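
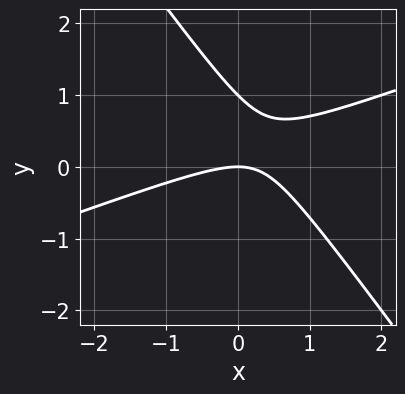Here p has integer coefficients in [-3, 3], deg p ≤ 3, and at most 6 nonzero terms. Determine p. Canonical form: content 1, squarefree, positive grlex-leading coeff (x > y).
x^2 - 2*x*y - 2*y^2 + 2*y

1. The degree is 2 — no degree-1 curve has this shape.
2. Checking where it meets the axes: it crosses the x-axis at the gridline x = 0; the y-axis gridline crossings are at y ∈ {0, 1}.
3. Assembling these constraints gives the stated polynomial.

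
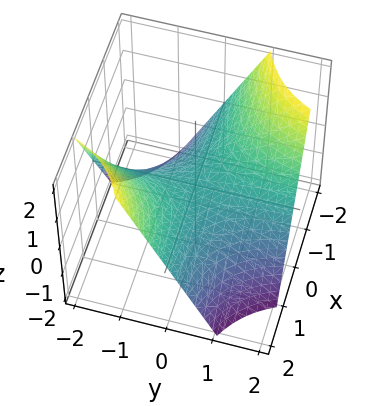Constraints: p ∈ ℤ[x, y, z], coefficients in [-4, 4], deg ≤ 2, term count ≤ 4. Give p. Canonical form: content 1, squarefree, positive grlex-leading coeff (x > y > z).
deg p = 2. A hyperbolic paraboloid; a quadric.
Checking where it meets the axes: the visible y-axis segment lies entirely on the surface; it crosses the z-axis at the gridline z = 0.
Assembling these constraints gives the stated polynomial. Check: (-2, 0, 0) on the x-axis lies on the surface, and p(-2, 0, 0) = 0. ✓

x*y + z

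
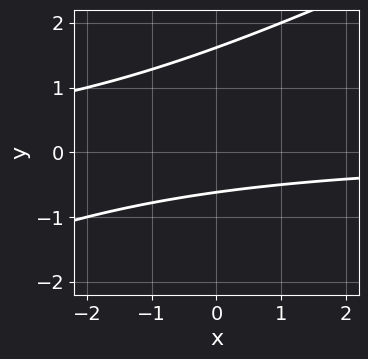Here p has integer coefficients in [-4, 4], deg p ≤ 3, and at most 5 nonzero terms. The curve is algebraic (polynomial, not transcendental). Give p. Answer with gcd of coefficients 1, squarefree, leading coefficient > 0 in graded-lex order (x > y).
First, the degree is 2 — the shape is more complex than any degree-1 curve.
Then, from the visible intercepts: the curve avoids every integer x-axis point in the box.
Finally, fitting integer coefficients to these (and the overall shape) gives p.

x*y - 2*y^2 + 2*y + 2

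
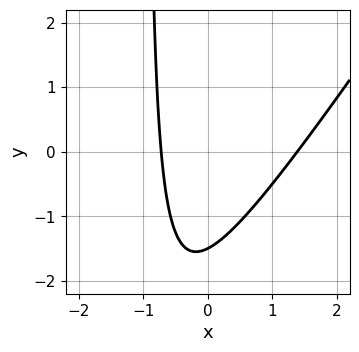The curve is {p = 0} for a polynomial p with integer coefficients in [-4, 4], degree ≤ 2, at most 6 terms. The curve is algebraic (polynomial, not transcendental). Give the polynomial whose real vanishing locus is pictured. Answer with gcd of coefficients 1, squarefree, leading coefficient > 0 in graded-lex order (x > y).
3*x^2 - 2*x*y - 2*x - 2*y - 3

1. The degree is 2 — the shape is more complex than any degree-1 curve.
2. Putting this together gives p.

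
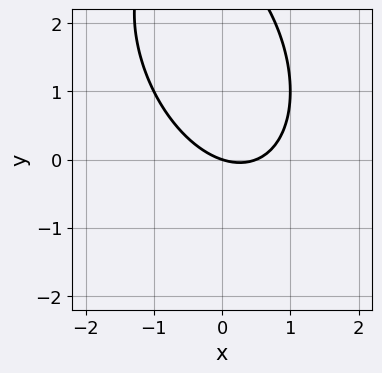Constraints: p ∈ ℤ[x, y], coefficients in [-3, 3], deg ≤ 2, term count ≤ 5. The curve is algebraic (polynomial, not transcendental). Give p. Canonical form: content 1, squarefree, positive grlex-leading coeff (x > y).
2*x^2 + x*y + y^2 - x - 3*y

Degree: a generic line meets the curve in up to 2 points, so deg p = 2.
Against the integer gridlines: one y-axis crossing is at y = 0; it crosses the x-axis at the gridline x = 0.
The integer polynomial consistent with all of this is the stated p.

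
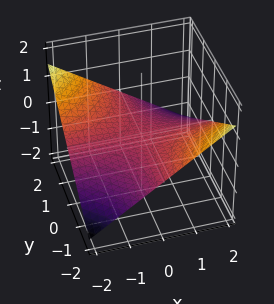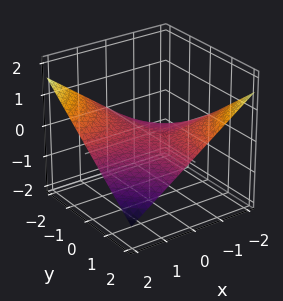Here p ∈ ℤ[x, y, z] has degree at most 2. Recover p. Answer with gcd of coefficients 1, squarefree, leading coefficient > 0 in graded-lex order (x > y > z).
x*y + 3*z

The degree is 2 — a hyperbolic paraboloid; a quadric.
Checking where it meets the axes: every point of the y-axis in the box is on the surface; every point of the x-axis in the box is on the surface.
Solving for integer coefficients yields p as stated.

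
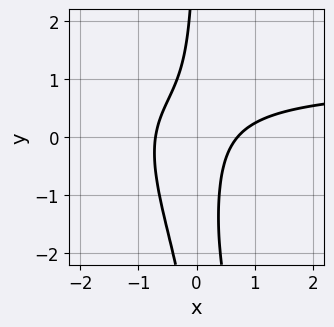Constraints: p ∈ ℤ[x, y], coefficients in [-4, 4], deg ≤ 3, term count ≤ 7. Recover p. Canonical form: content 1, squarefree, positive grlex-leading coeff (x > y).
The degree is 3 — a generic line meets the curve in up to 3 points.
From the visible intercepts: it misses every integer gridline on the y-axis.
These observations pin down the coefficients.

2*x^2*y + x*y^2 - 2*x^2 + 2*x*y + 1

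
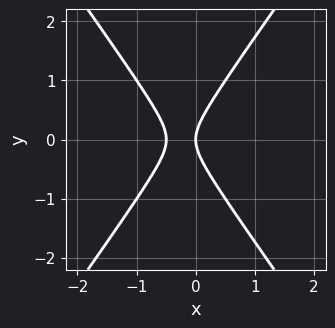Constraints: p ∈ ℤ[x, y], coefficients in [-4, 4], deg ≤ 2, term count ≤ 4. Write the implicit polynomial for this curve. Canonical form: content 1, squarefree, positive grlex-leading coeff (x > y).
deg p = 2.
Symmetries: mirror symmetry y ↦ −y ⇒ only even powers of y.
Against the integer gridlines: one y-axis crossing is at y = 0; one x-axis crossing is at x = 0.
Matching integer coefficients to the picture gives p.

2*x^2 - y^2 + x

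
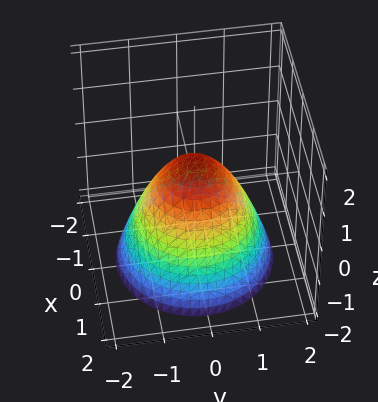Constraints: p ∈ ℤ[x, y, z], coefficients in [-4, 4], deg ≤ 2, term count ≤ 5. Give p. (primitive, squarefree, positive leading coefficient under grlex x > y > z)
3*x^2 + 3*y^2 + 3*z - 2

(a) Degree: the shape is more complex than any degree-1 surface, so deg p = 2.
(b) By symmetry, the z-axis is an axis of rotation, so x and y enter only as x² + y².
(c) From the axis intercepts and sections: a circular section at z = -2 has radius between 1 and 2.
(d) Solving for integer coefficients yields p as stated.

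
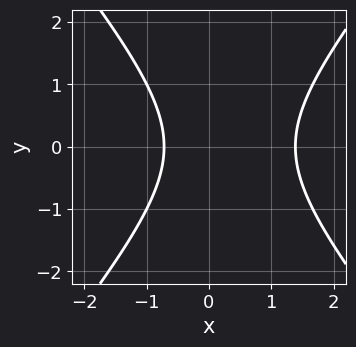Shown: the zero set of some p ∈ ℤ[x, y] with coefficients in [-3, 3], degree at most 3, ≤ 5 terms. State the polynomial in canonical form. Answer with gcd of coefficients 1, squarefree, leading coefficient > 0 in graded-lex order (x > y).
3*x^2 - 2*y^2 - 2*x - 3

First, degree: no degree-1 curve has this shape, so deg p = 2.
Then, symmetries: it's symmetric under y → −y, forcing even powers of y.
Next, observable constraints: no y-intercept at any integer in the box.
Finally, solving for integer coefficients yields p as stated.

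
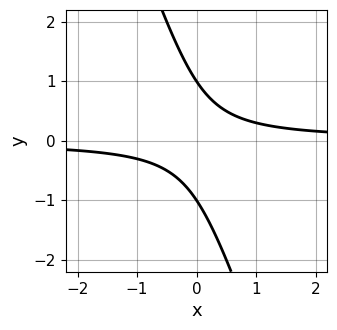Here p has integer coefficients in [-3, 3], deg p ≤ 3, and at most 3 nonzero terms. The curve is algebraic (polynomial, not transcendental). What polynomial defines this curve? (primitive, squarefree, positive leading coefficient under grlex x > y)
1. The degree is 2 — no degree-1 curve has this shape.
2. Reading off the gridlines: among the integer gridlines, it crosses the y-axis at y ∈ {-1, 1}; no x-intercept at any integer in the box.
3. Fitting integer coefficients to these (and the overall shape) gives p.

3*x*y + y^2 - 1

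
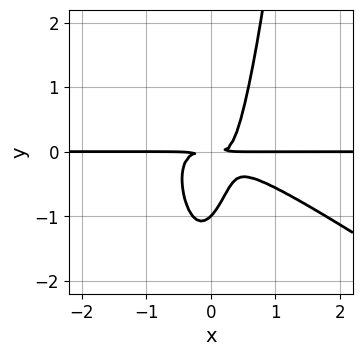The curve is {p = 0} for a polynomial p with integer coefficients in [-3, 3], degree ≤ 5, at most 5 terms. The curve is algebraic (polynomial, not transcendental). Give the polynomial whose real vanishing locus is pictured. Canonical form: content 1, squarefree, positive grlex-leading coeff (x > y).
2*x^3*y + 3*x^2*y^2 + x*y^2 - y^3 - y^2

1. deg p = 4. A generic line meets the curve in up to 4 points.
2. From the visible intercepts: it crosses the y-axis at the gridline y = -1; the visible x-axis segment lies entirely on the curve.
3. Together with the visible shape, these determine p as stated.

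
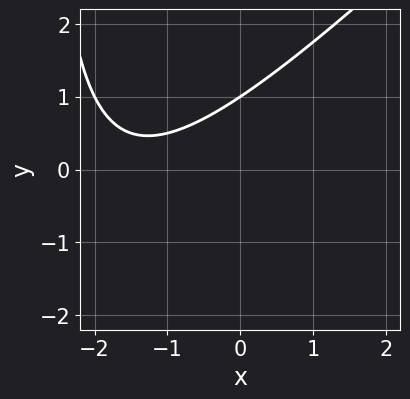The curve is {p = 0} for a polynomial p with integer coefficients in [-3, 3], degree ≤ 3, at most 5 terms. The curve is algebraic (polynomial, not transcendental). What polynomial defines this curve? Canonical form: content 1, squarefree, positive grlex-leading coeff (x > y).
x^2 - x*y + 3*x - 3*y + 3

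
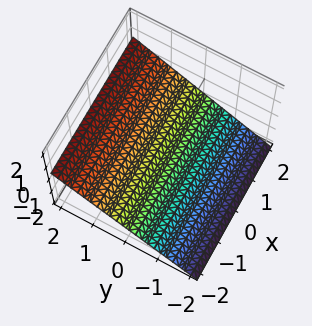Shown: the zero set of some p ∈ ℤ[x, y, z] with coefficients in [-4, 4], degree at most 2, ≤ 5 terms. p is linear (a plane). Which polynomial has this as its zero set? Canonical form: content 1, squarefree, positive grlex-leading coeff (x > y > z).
1. deg p = 1.
2. From the axis intercepts and sections: one y-axis crossing is at y = 1; it misses every integer gridline on the x-axis.
3. Putting this together gives p.

2*y - 3*z - 2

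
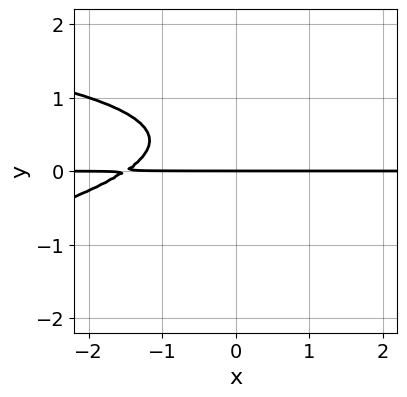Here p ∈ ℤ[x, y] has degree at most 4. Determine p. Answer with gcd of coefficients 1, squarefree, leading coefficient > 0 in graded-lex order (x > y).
y^4 + 3*y^3 + 2*x*y - 3*y^2 + 3*y

1. Degree: no degree-3 curve has this shape, so deg p = 4.
2. Observable constraints: one y-axis crossing is at y = 0; the visible x-axis segment lies entirely on the curve.
3. These observations pin down the coefficients.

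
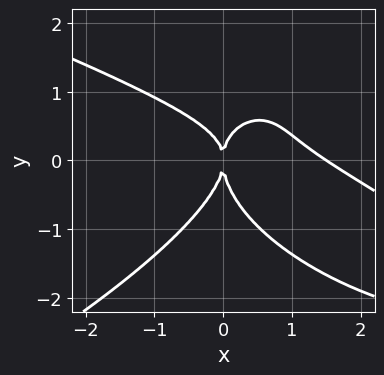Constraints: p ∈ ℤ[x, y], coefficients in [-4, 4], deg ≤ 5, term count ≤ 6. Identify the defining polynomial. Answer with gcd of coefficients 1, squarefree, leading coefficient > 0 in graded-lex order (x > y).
deg p = 4.
Checking where it meets the axes: it meets the y-axis at y = 0 (among the integer gridlines); one x-axis crossing is at x = 0.
Assembling these constraints gives the stated polynomial.

2*y^4 + 2*x^3 + 3*x^2*y - x*y^2 - 3*x^2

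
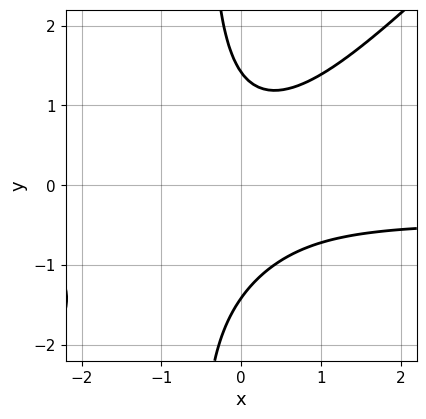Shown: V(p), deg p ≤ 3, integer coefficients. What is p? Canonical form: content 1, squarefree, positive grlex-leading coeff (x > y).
2*x^2*y - 2*x*y^2 + x^2 - y^2 + 2

The degree is 3 — a generic line meets the curve in up to 3 points.
From the visible intercepts: no x-intercept at any integer in the box.
Matching integer coefficients to the picture gives p.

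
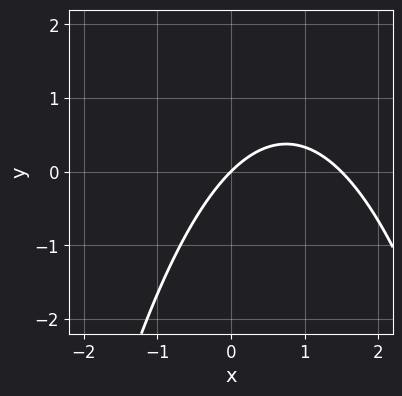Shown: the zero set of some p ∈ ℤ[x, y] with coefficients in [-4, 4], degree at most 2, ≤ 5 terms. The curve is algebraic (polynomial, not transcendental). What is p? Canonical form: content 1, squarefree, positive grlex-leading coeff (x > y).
The degree is 2 — the shape is more complex than any degree-1 curve.
From the axis intercepts and sections: one y-axis crossing is at y = 0; it crosses the x-axis at the gridline x = 0.
Together with the visible shape, these determine p as stated.

2*x^2 - 3*x + 3*y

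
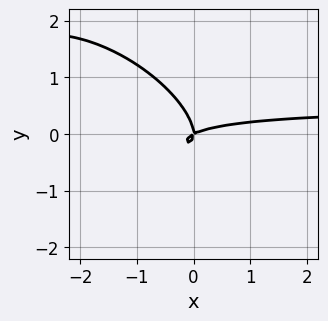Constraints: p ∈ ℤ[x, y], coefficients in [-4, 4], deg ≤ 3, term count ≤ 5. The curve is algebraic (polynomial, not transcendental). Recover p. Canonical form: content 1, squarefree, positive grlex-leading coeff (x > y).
2*x^2*y + 3*x*y^2 + 3*y^3 - x^2 + 2*x*y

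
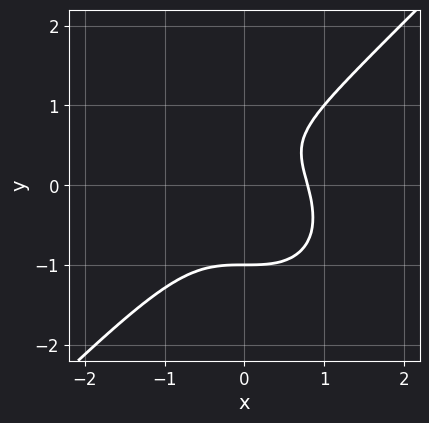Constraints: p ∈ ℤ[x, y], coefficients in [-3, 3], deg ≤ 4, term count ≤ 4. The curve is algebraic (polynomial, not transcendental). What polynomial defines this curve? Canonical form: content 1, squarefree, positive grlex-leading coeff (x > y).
2*x^3 - 2*y^3 + y - 1

1. The degree is 3 — no degree-2 curve has this shape.
2. From the axis intercepts and sections: one y-axis crossing is at y = -1.
3. Matching integer coefficients to the picture gives p.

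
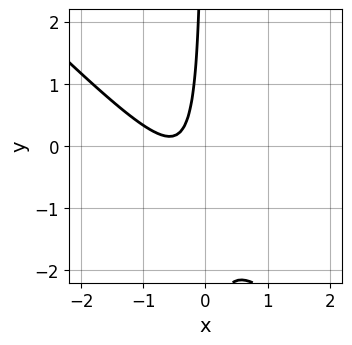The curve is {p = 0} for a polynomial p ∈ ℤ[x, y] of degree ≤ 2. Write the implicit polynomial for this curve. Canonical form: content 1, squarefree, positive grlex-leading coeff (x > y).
First, deg p = 2.
Next, from the visible intercepts: it misses every integer gridline on the x-axis; the curve avoids every integer y-axis point in the box.
Finally, matching integer coefficients to the picture gives p.

3*x^2 + 3*x*y + 3*x + 1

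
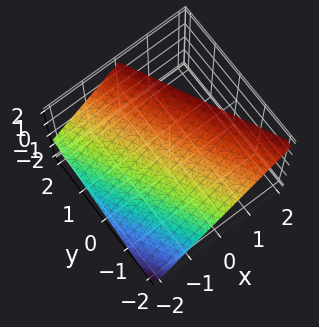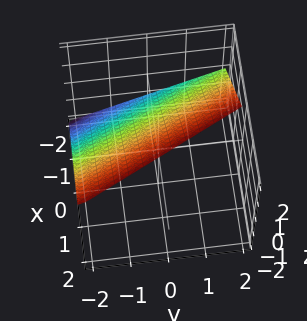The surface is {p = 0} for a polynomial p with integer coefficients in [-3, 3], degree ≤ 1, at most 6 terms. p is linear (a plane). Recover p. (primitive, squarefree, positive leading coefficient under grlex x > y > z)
2*x + y - 2*z + 2

First, degree: the surface is flat (a plane), so deg p = 1.
Next, checking where it meets the axes: it meets the y-axis at y = -2 (among the integer gridlines); it crosses the z-axis at the gridline z = 1.
Finally, fitting integer coefficients to these (and the overall shape) gives p. Check: (-1, 0, 0) on the x-axis lies on the surface, and p(-1, 0, 0) = 0. ✓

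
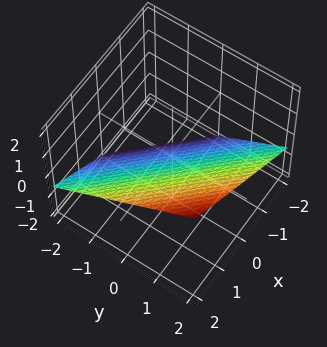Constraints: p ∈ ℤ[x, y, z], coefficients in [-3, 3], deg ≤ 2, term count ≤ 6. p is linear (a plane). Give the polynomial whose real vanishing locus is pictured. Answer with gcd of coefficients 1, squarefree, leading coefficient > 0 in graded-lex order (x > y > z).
(a) The degree is 1 — every cross-section is a straight line — this is a plane.
(b) Observable constraints: one x-axis crossing is at x = 1; it meets the y-axis at y = 1 (among the integer gridlines).
(c) Together with the visible shape, these determine p as stated.

2*x + 2*y - 3*z - 2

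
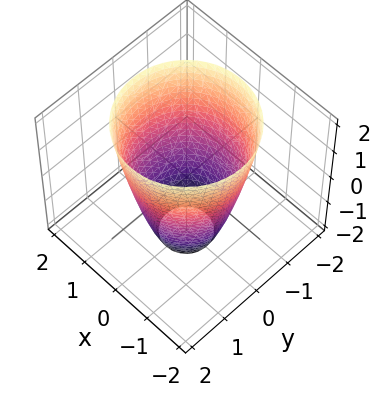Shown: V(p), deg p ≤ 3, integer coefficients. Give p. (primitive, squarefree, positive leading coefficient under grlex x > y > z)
2*x^2 + 2*y^2 - z - 3

First, deg p = 2. No degree-1 surface has this shape.
Next, symmetry: the z-axis is an axis of rotation, so x and y enter only as x² + y².
Next, from the axis intercepts and sections: a circular section at z = 2 has radius between 1 and 2; the surface avoids every integer z-axis point in the box.
Finally, matching integer coefficients to the picture gives p.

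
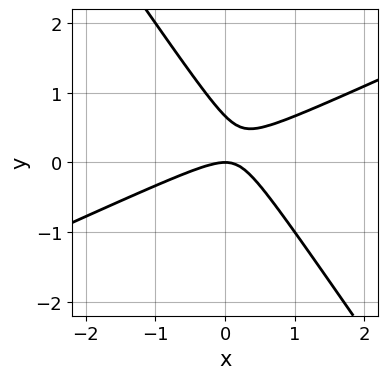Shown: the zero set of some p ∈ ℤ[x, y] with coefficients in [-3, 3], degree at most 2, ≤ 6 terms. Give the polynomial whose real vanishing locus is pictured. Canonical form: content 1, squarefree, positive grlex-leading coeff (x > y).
2*x^2 - 3*x*y - 3*y^2 + 2*y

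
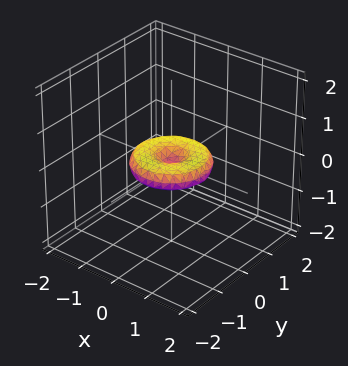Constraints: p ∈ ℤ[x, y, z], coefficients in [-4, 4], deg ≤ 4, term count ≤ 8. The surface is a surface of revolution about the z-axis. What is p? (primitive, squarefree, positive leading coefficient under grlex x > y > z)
x^4 + 2*x^2*y^2 + y^4 - x^2 - y^2 + 3*z^2

The degree is 4 — no degree-3 surface has this shape.
Symmetries: rotational symmetry about the z-axis ⇒ p depends on x, y only through x² + y².
Checking where it meets the axes: it meets the z-axis at z = 0 (among the integer gridlines); the y-axis gridline crossings are at y ∈ {-1, 0, 1}; a circular section at z = 0 has radius exactly 1; among the integer gridlines, it crosses the x-axis at x ∈ {-1, 0, 1}.
Fitting integer coefficients to these (and the overall shape) gives p.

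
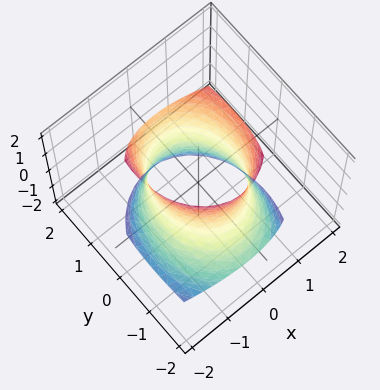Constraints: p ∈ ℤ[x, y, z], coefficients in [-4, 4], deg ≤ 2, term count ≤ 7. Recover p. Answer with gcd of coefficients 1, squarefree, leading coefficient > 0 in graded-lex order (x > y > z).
3*x^2 + 3*x*z + 2*y^2 + 3*y*z + z^2 - 3

Degree: no degree-1 surface has this shape, so deg p = 2.
From the axis intercepts and sections: the x-axis gridline crossings are at x ∈ {-1, 1}.
Together with the visible shape, these determine p as stated.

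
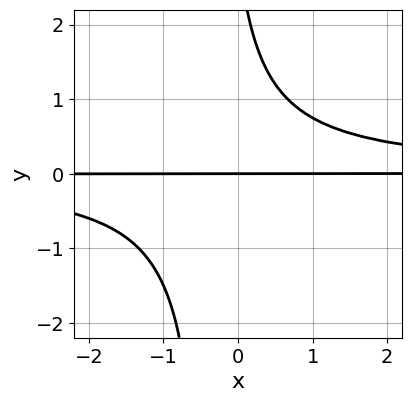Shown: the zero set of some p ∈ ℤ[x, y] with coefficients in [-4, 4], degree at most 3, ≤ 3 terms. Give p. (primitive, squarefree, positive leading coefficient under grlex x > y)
3*x*y^2 + y^2 - 3*y

First, deg p = 3.
Then, checking where it meets the axes: one y-axis crossing is at y = 0; every point of the x-axis in the box is on the curve.
Finally, the integer polynomial consistent with all of this is the stated p.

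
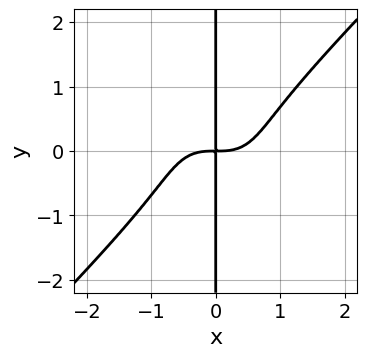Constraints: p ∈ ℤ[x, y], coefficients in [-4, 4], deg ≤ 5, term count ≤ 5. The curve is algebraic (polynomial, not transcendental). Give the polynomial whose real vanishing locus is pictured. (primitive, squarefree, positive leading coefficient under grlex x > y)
x^4 - x*y^3 - x*y

1. Degree: no degree-3 curve has this shape, so deg p = 4.
2. Observable constraints: the visible y-axis segment lies entirely on the curve.
3. The integer polynomial consistent with all of this is the stated p.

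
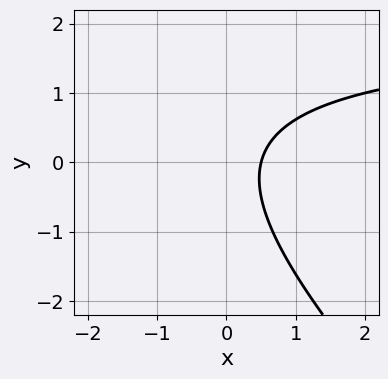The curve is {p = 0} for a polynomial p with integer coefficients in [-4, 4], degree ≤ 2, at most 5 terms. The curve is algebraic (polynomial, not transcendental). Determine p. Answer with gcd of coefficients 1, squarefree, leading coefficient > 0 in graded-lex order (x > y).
1. The degree is 2 — the shape is more complex than any degree-1 curve.
2. Reading off the gridlines: the curve avoids every integer y-axis point in the box.
3. Assembling these constraints gives the stated polynomial.

x*y + y^2 - 2*x + 1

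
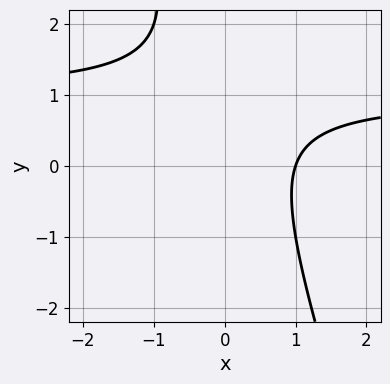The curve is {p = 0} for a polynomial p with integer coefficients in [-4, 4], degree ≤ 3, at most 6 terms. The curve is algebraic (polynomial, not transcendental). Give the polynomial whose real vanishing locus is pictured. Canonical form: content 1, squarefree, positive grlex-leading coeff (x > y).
3*x*y + y^2 - 3*x - 2*y + 3

First, degree: no degree-1 curve has this shape, so deg p = 2.
Then, against the integer gridlines: it misses every integer gridline on the y-axis; it meets the x-axis at x = 1 (among the integer gridlines).
Finally, fitting integer coefficients to these (and the overall shape) gives p.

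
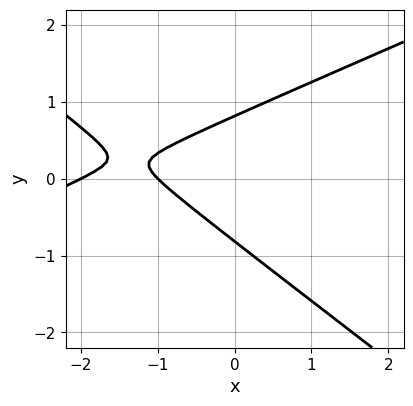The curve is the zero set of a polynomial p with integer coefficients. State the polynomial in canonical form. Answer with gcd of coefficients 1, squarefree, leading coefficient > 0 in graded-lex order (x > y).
(a) deg p = 2. A generic line meets the curve in up to 2 points.
(b) From the visible intercepts: among the integer gridlines, it crosses the x-axis at x ∈ {-2, -1}.
(c) Fitting integer coefficients to these (and the overall shape) gives p.

x^2 - x*y - 3*y^2 + 3*x + 2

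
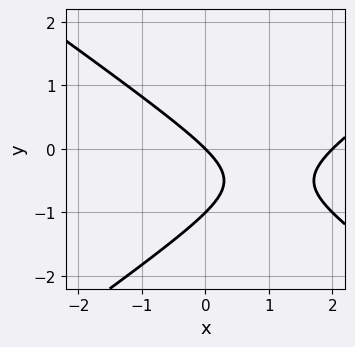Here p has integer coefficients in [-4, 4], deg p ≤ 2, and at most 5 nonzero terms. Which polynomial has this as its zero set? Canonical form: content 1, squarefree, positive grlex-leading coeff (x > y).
x^2 - 2*y^2 - 2*x - 2*y

deg p = 2.
Reading off the gridlines: among the integer gridlines, it crosses the x-axis at x ∈ {0, 2}; the y-axis gridline crossings are at y ∈ {-1, 0}.
Together with the visible shape, these determine p as stated.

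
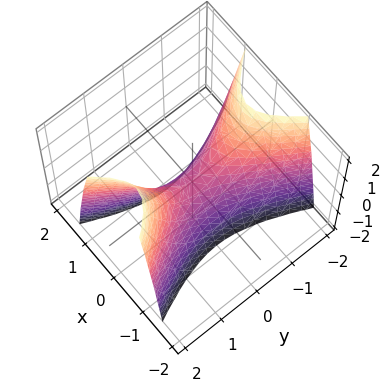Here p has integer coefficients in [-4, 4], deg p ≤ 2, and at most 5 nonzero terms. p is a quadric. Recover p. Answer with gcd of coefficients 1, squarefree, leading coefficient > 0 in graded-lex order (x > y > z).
3*x^2 - y^2 + z

The degree is 2 — a hyperbolic paraboloid; a quadric.
Symmetries: the x ↦ −x reflection is a symmetry, so x appears only in even powers; it's symmetric under y → −y, forcing even powers of y.
From the axis intercepts and sections: it crosses the x-axis at the gridline x = 0; it meets the y-axis at y = 0 (among the integer gridlines).
Solving for integer coefficients yields p as stated.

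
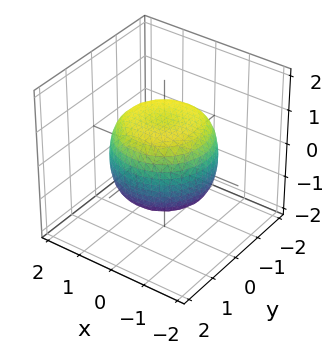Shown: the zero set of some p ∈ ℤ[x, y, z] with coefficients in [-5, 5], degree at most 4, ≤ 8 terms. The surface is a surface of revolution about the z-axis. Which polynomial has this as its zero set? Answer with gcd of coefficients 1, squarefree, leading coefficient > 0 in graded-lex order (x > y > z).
2*x^4 + 4*x^2*y^2 + 2*y^4 - 2*x^2 - 2*y^2 + 3*z^2 - 3

1. Degree: no degree-3 surface has this shape, so deg p = 4.
2. Symmetries: rotational symmetry about the z-axis ⇒ p depends on x, y only through x² + y².
3. Reading off the gridlines: a circular section at z = 0 has radius between 1 and 2; the z-axis gridline crossings are at z ∈ {-1, 1}.
4. Solving for integer coefficients yields p as stated.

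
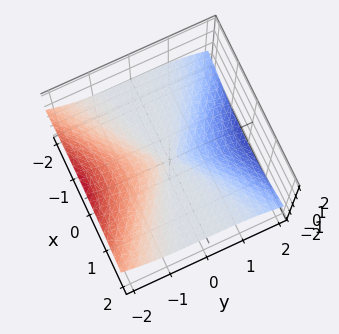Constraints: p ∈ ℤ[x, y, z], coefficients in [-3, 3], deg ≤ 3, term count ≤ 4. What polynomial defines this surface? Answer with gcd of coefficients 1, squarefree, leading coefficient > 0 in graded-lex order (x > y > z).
3*x^2*z + y^3 + 3*z^3

1. The degree is 3 — a generic line meets the surface in up to 3 points.
2. Checking where it meets the axes: the visible x-axis segment lies entirely on the surface; it crosses the y-axis at the gridline y = 0; it meets the z-axis at z = 0 (among the integer gridlines).
3. Putting this together gives p.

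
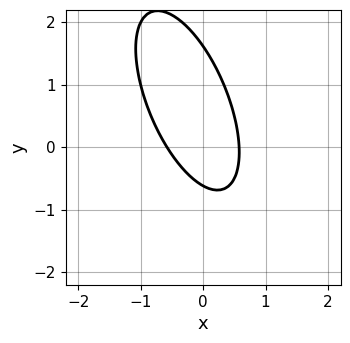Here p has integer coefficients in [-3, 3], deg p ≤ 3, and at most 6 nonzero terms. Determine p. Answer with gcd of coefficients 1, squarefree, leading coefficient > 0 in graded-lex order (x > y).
3*x^2 + 2*x*y + y^2 - y - 1

First, deg p = 2. No degree-1 curve has this shape.
Finally, putting this together gives p.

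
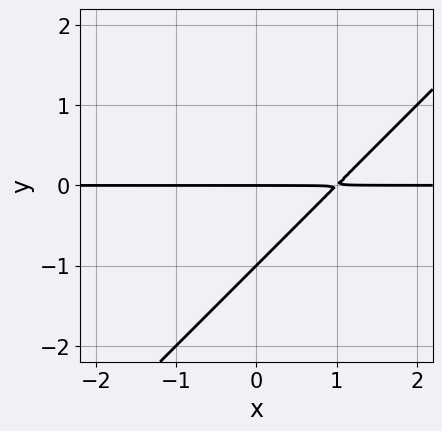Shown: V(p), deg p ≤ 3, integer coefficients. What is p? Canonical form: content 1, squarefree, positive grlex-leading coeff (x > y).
x*y - y^2 - y

1. Degree: no degree-1 curve has this shape, so deg p = 2.
2. Observable constraints: the visible x-axis segment lies entirely on the curve; among the integer gridlines, it crosses the y-axis at y ∈ {-1, 0}.
3. Putting this together gives p.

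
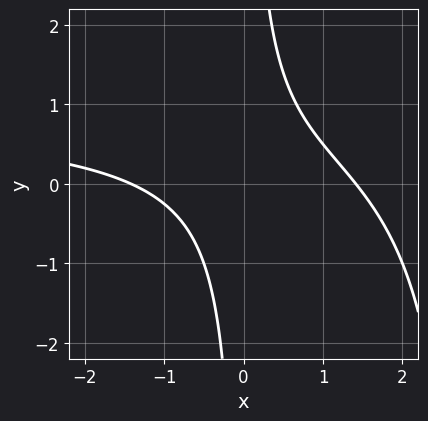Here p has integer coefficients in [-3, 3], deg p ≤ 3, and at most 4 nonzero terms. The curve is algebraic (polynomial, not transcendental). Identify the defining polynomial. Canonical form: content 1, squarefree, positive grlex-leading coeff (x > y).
x^2*y - x^2 - 3*x*y + 2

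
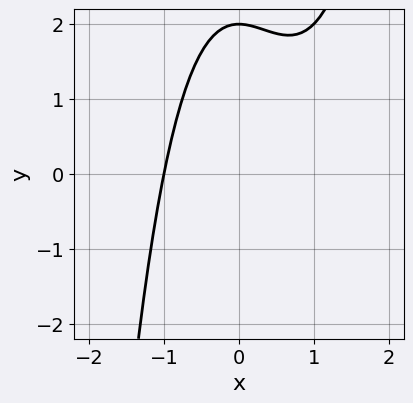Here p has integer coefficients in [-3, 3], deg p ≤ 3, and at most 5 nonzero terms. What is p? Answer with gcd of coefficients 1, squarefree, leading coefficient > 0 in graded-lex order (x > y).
x^3 - x^2 - y + 2

1. Degree: a generic line meets the curve in up to 3 points, so deg p = 3.
2. From the axis intercepts and sections: it meets the y-axis at y = 2 (among the integer gridlines); it meets the x-axis at x = -1 (among the integer gridlines).
3. Assembling these constraints gives the stated polynomial.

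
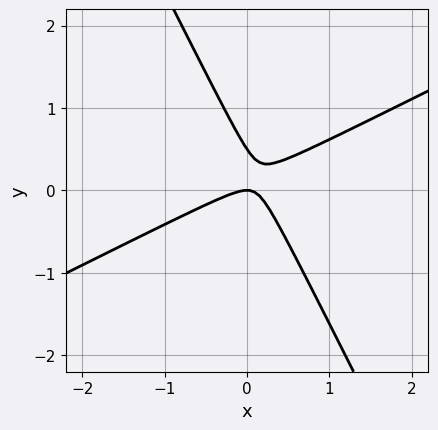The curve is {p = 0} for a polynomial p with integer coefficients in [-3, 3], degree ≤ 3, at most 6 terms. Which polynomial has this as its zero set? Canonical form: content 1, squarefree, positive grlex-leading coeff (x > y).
The degree is 2 — no degree-1 curve has this shape.
From the visible intercepts: it meets the y-axis at y = 0 (among the integer gridlines); it crosses the x-axis at the gridline x = 0.
Together with the visible shape, these determine p as stated.

2*x^2 - 3*x*y - 2*y^2 + y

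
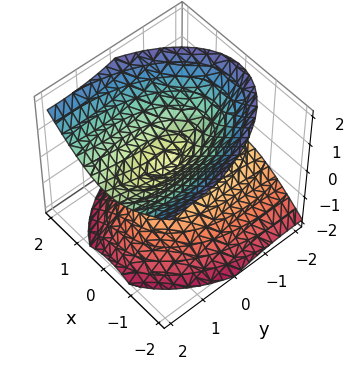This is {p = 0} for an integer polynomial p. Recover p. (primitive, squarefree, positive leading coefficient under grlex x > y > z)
3*x^2 + y^2 - 2*y*z - 3*z^2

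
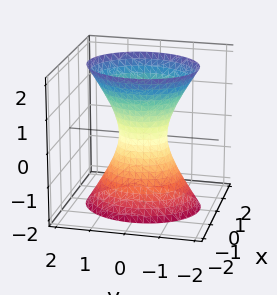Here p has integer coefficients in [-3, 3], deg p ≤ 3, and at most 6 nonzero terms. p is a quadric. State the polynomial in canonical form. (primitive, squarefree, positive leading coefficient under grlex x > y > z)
(a) Degree: an hourglass — one-sheet hyperboloid; a quadric, so deg p = 2.
(b) Symmetries: it's symmetric under z → −z, forcing even powers of z; mirror symmetry y ↦ −y ⇒ only even powers of y; mirror symmetry x ↦ −x ⇒ only even powers of x.
(c) From the visible intercepts: no z-intercept at any integer in the box.
(d) Putting this together gives p.

3*x^2 + 2*y^2 - z^2 - 1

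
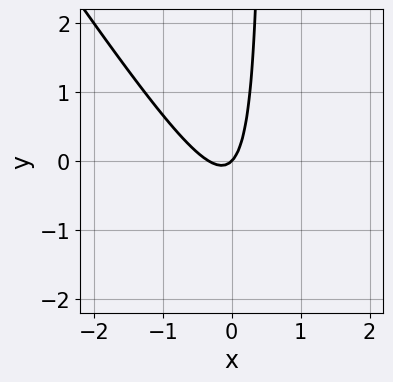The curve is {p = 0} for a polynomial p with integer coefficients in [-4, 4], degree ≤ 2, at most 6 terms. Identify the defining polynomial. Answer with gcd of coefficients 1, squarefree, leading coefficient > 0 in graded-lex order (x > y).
3*x^2 + 2*x*y + x - y

1. The degree is 2 — a generic line meets the curve in up to 2 points.
2. Against the integer gridlines: one x-axis crossing is at x = 0; one y-axis crossing is at y = 0.
3. Together with the visible shape, these determine p as stated.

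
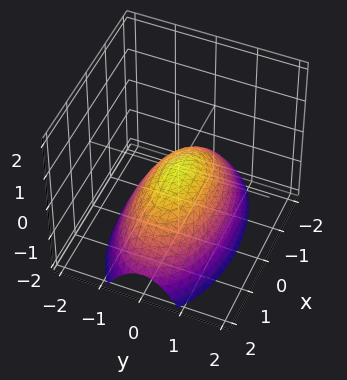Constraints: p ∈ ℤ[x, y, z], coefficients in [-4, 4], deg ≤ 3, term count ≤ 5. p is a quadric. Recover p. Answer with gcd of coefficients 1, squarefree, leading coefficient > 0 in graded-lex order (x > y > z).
x^2 + 3*y^2 + 3*z

1. The degree is 2 — a paraboloid; a quadric.
2. Symmetries: mirror symmetry x ↦ −x ⇒ only even powers of x; mirror symmetry y ↦ −y ⇒ only even powers of y.
3. From the axis intercepts and sections: it crosses the z-axis at the gridline z = 0; it meets the y-axis at y = 0 (among the integer gridlines).
4. Fitting integer coefficients to these (and the overall shape) gives p.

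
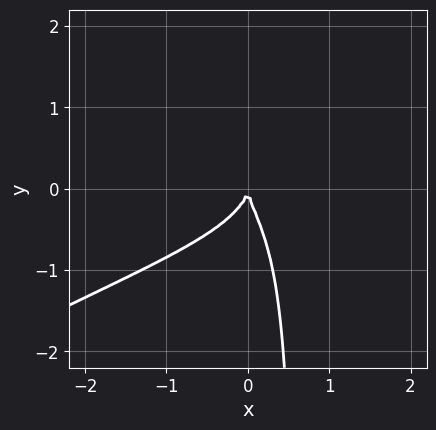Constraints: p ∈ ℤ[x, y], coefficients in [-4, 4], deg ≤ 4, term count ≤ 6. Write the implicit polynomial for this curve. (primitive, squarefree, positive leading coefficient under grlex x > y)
2*x^2*y^2 - 3*x*y^3 + 2*x*y^2 + 2*y^3 + 3*x^2

deg p = 4.
Checking where it meets the axes: one y-axis crossing is at y = 0; it crosses the x-axis at the gridline x = 0.
The integer polynomial consistent with all of this is the stated p.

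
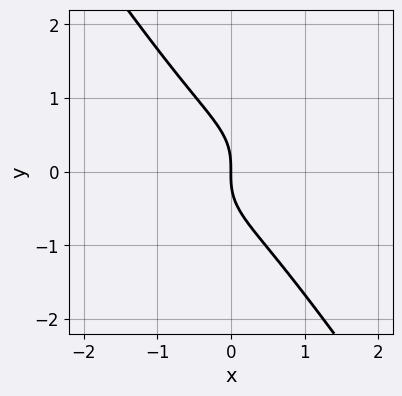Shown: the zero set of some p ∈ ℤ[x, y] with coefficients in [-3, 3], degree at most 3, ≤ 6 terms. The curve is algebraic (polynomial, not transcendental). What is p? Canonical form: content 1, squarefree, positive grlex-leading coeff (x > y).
2*x^3 - 2*x^2*y + 2*x*y^2 + 3*y^3 + 3*x

Degree: the shape is more complex than any degree-2 curve, so deg p = 3.
Observable constraints: one x-axis crossing is at x = 0; one y-axis crossing is at y = 0.
Together with the visible shape, these determine p as stated.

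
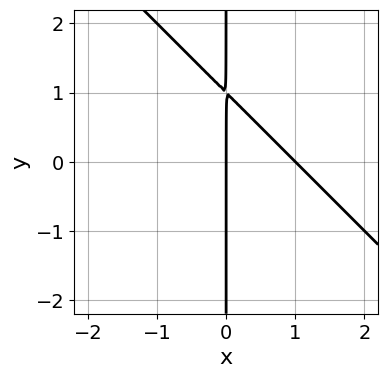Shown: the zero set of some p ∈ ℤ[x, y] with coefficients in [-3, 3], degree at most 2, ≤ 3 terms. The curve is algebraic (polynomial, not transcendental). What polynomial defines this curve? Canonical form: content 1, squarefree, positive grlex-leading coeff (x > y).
First, deg p = 2.
Next, observable constraints: among the integer gridlines, it crosses the x-axis at x ∈ {0, 1}; every point of the y-axis in the box is on the curve.
Finally, putting this together gives p.

x^2 + x*y - x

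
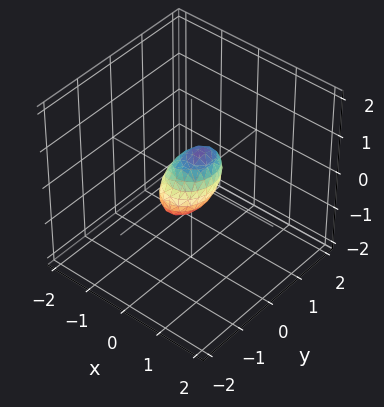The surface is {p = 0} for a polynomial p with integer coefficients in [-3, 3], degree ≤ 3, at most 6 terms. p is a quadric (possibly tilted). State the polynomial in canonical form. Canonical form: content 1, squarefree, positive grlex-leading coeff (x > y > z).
First, the degree is 2 — a generic line meets the surface in up to 2 points.
Finally, solving for integer coefficients yields p as stated.

3*x^2 - x*z + 2*y^2 - y*z + 2*z^2 - 1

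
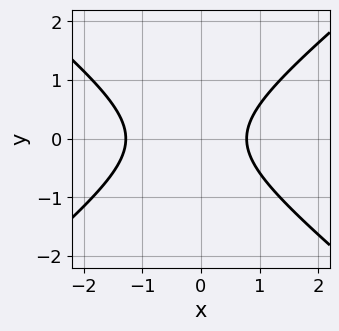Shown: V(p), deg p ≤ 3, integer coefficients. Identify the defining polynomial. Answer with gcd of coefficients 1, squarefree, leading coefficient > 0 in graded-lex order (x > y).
2*x^2 - 3*y^2 + x - 2

1. deg p = 2. A generic line meets the curve in up to 2 points.
2. Symmetries: mirror symmetry y ↦ −y ⇒ only even powers of y.
3. Checking where it meets the axes: the curve avoids every integer y-axis point in the box.
4. Matching integer coefficients to the picture gives p.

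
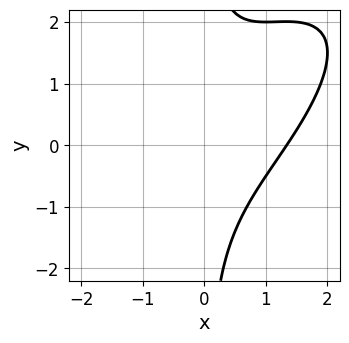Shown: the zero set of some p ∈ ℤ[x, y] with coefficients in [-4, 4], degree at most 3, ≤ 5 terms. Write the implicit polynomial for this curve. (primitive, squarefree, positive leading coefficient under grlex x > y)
2*x^3 - 3*x^2*y + 2*x*y^2 - x^2 - 3

1. Degree: a generic line meets the curve in up to 3 points, so deg p = 3.
2. Against the integer gridlines: the curve avoids every integer y-axis point in the box.
3. These observations pin down the coefficients.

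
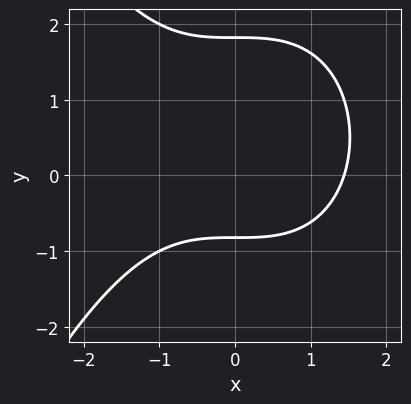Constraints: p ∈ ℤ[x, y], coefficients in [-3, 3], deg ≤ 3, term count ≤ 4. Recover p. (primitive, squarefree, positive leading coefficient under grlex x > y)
1. The degree is 3 — the shape is more complex than any degree-2 curve.
2. The integer polynomial consistent with all of this is the stated p.

x^3 + 2*y^2 - 2*y - 3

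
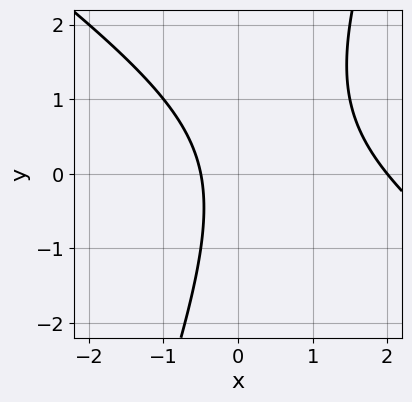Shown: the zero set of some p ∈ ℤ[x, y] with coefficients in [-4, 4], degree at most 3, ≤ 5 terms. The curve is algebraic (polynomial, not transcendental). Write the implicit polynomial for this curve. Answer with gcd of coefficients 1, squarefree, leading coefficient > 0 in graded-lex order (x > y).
2*x^2 + 2*x*y - y^2 - 3*x - 2

1. deg p = 2. The shape is more complex than any degree-1 curve.
2. Observable constraints: no y-intercept at any integer in the box; one x-axis crossing is at x = 2.
3. Assembling these constraints gives the stated polynomial.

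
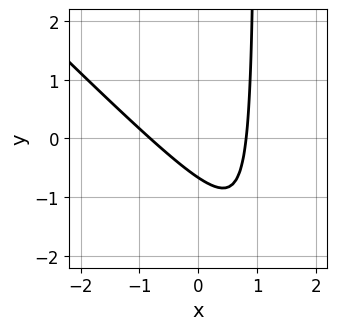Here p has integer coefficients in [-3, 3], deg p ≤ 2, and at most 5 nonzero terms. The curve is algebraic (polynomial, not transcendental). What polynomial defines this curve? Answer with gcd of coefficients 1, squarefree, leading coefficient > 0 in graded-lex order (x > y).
Degree: a generic line meets the curve in up to 2 points, so deg p = 2.
Putting this together gives p.

3*x^2 + 3*x*y - 3*y - 2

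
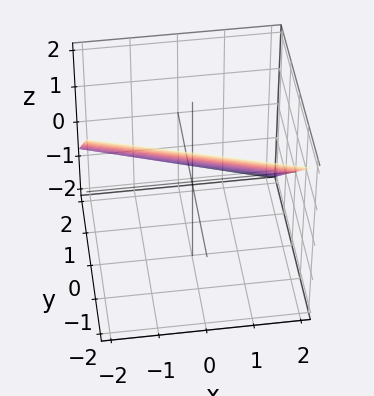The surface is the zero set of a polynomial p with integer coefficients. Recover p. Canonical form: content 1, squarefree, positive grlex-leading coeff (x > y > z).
(a) deg p = 1. The surface is flat (a plane).
(b) Checking where it meets the axes: it meets the x-axis at x = 2 (among the integer gridlines).
(c) Matching integer coefficients to the picture gives p.

x + 3*y + 3*z - 2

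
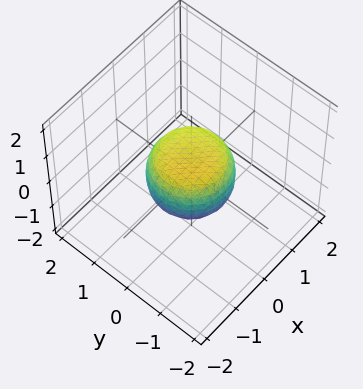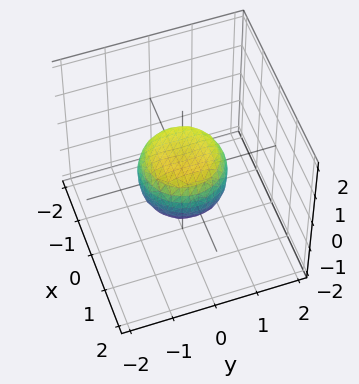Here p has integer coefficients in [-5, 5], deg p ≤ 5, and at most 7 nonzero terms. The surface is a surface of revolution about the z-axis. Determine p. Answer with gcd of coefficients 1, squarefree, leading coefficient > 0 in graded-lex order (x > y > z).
1. Degree: the shape is more complex than any degree-3 surface, so deg p = 4.
2. By symmetry, the z-axis is an axis of rotation, so x and y enter only as x² + y².
3. Reading off the gridlines: a circular section at z = 0 has radius exactly 1; among the integer gridlines, it crosses the y-axis at y ∈ {-1, 1}; the x-axis gridline crossings are at x ∈ {-1, 1}.
4. Assembling these constraints gives the stated polynomial.

2*x^4 + 4*x^2*y^2 + 2*y^4 - x^2 - y^2 + 2*z^2 - 1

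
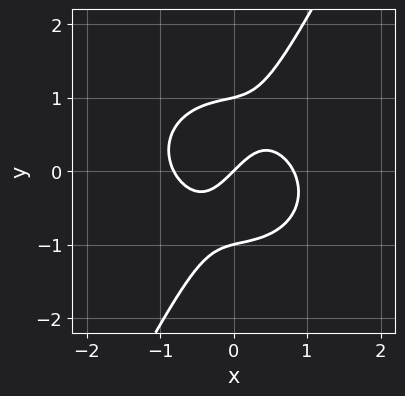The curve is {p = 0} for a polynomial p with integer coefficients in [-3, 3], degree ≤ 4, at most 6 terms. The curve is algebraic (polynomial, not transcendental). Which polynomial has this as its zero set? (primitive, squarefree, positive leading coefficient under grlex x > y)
3*x^3 + 3*x*y^2 - 2*y^3 - 2*x + 2*y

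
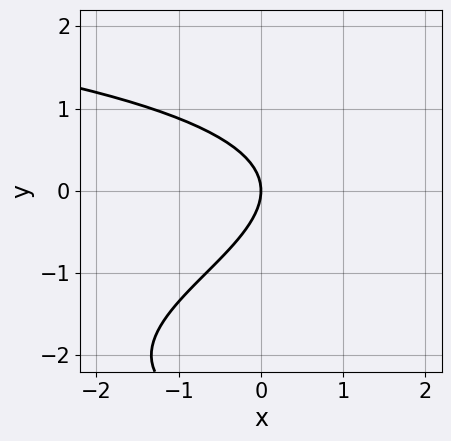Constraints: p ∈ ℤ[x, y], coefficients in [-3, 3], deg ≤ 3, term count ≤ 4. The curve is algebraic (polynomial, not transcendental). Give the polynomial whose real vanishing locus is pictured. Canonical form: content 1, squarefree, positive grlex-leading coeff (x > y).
(a) Degree: a generic line meets the curve in up to 3 points, so deg p = 3.
(b) From the axis intercepts and sections: one y-axis crossing is at y = 0; it meets the x-axis at x = 0 (among the integer gridlines).
(c) Matching integer coefficients to the picture gives p.

y^3 + 3*y^2 + 3*x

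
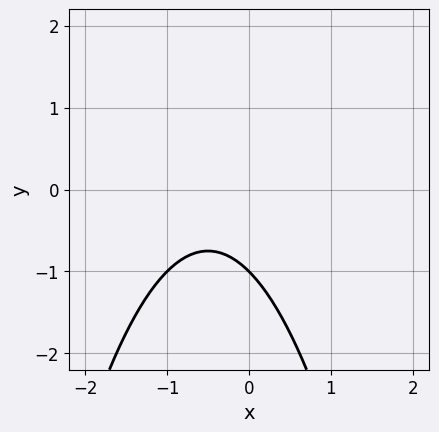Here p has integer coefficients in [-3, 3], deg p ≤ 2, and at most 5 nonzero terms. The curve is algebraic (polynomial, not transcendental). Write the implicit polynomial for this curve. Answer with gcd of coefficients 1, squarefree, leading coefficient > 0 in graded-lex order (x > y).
(a) deg p = 2.
(b) Against the integer gridlines: it meets the y-axis at y = -1 (among the integer gridlines); no x-intercept at any integer in the box.
(c) Fitting integer coefficients to these (and the overall shape) gives p.

x^2 + x + y + 1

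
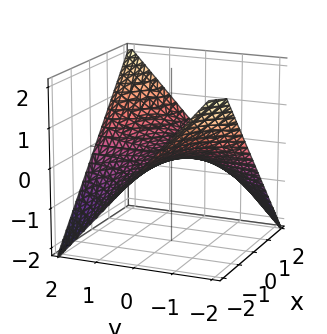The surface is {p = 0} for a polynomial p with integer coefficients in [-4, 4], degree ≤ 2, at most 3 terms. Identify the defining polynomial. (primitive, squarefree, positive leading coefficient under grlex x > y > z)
x*y - 2*z

Degree: a saddle surface; a quadric, so deg p = 2.
Reading off the gridlines: every point of the y-axis in the box is on the surface; it meets the z-axis at z = 0 (among the integer gridlines); every point of the x-axis in the box is on the surface.
Fitting integer coefficients to these (and the overall shape) gives p.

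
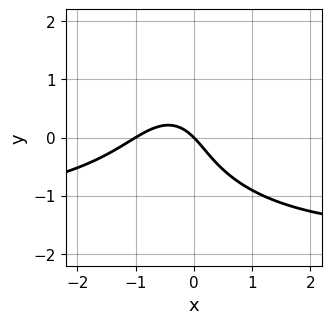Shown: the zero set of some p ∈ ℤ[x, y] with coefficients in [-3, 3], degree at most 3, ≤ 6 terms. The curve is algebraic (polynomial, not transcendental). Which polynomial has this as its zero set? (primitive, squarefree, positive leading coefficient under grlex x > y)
2*x^2*y + 2*y^3 + 3*x^2 + 3*x + 3*y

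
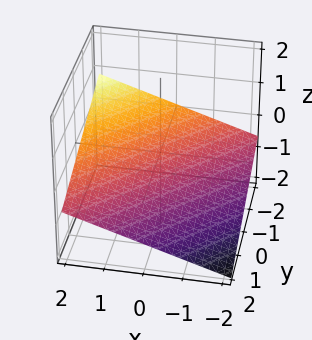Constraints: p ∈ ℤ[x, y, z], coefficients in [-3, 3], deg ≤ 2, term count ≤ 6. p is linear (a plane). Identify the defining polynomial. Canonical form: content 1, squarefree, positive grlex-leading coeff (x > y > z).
x - y - 3*z - 2

First, the degree is 1 — the surface is flat (a plane).
Next, observable constraints: one y-axis crossing is at y = -2; it crosses the x-axis at the gridline x = 2.
Finally, the integer polynomial consistent with all of this is the stated p.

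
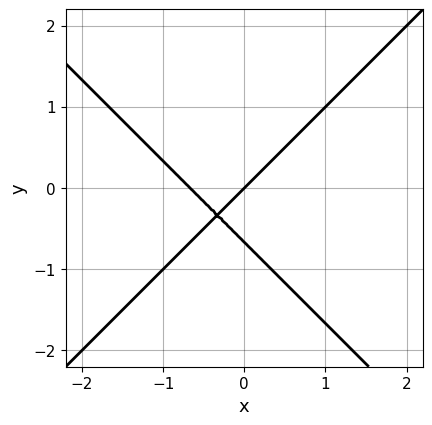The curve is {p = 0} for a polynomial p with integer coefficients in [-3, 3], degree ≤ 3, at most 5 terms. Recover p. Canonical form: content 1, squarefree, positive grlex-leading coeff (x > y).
deg p = 2. No degree-1 curve has this shape.
From the visible intercepts: one y-axis crossing is at y = 0; it meets the x-axis at x = 0 (among the integer gridlines).
Solving for integer coefficients yields p as stated.

3*x^2 - 3*y^2 + 2*x - 2*y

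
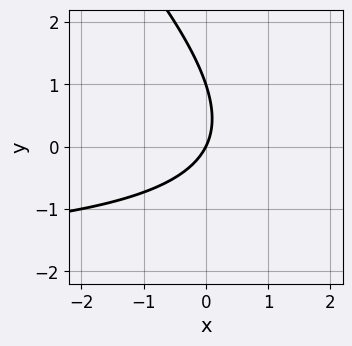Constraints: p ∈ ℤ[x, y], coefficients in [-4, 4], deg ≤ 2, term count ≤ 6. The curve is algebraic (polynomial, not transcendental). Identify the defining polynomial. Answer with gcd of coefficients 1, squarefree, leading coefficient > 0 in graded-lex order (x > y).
x*y + y^2 + 2*x - y

1. The degree is 2 — a generic line meets the curve in up to 2 points.
2. Reading off the gridlines: it meets the x-axis at x = 0 (among the integer gridlines); among the integer gridlines, it crosses the y-axis at y ∈ {0, 1}.
3. Matching integer coefficients to the picture gives p.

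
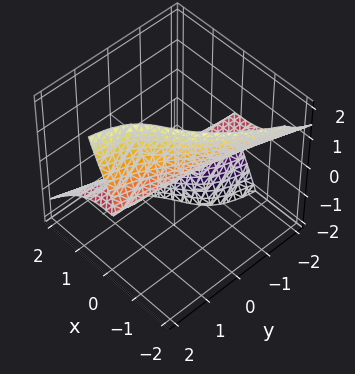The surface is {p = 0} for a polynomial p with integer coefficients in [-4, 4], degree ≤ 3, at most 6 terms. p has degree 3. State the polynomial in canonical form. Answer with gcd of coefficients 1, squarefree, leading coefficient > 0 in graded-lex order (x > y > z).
2*x^3 + 2*x*y*z - y*z^2 + 2*z

The degree is 3 — the shape is more complex than any degree-2 surface.
Reading off the gridlines: it meets the z-axis at z = 0 (among the integer gridlines); it crosses the x-axis at the gridline x = 0.
The integer polynomial consistent with all of this is the stated p. Check: (0, -2, 0) on the y-axis lies on the surface, and p(0, -2, 0) = 0. ✓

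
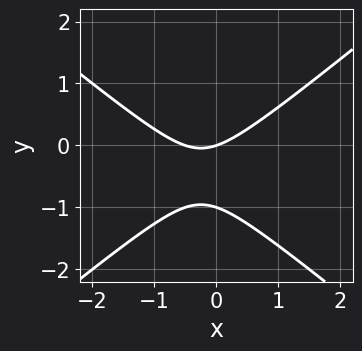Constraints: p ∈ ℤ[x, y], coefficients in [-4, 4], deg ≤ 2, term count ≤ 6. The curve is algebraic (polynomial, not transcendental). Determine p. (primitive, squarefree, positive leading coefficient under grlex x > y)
2*x^2 - 3*y^2 + x - 3*y

(a) The degree is 2 — no degree-1 curve has this shape.
(b) Checking where it meets the axes: among the integer gridlines, it crosses the y-axis at y ∈ {-1, 0}; one x-axis crossing is at x = 0.
(c) Solving for integer coefficients yields p as stated.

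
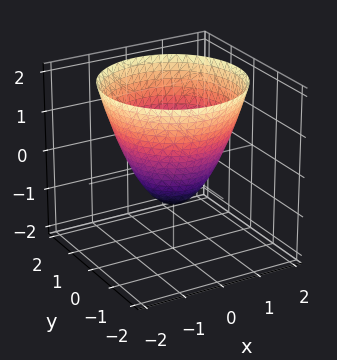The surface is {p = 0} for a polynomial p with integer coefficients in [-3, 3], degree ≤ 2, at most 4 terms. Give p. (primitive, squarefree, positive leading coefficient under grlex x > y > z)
x^2 + y^2 - z - 1

The degree is 2 — the shape is more complex than any degree-1 surface.
Symmetry: every cross-section ⟂ z is a circle, so x, y appear only via x² + y².
From the axis intercepts and sections: it meets the z-axis at z = -1 (among the integer gridlines); the x-axis gridline crossings are at x ∈ {-1, 1}.
These observations pin down the coefficients. Check: (0, -1, 0) on the y-axis lies on the surface, and p(0, -1, 0) = 0. ✓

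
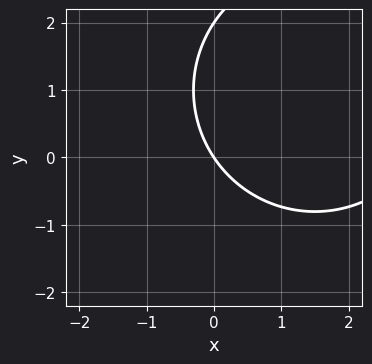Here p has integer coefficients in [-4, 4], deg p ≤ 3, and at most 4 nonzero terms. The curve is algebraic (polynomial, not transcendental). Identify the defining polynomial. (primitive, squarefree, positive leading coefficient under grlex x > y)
x^2 + y^2 - 3*x - 2*y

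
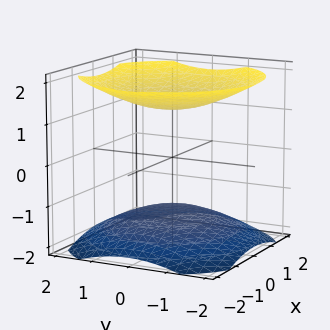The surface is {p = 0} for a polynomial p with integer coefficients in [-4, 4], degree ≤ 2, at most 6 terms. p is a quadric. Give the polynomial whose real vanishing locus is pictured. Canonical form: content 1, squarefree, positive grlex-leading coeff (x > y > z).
1. I count 2 distinct pieces.
2. deg p = 2.
3. Symmetries: it's symmetric under z → −z, forcing even powers of z; every cross-section ⟂ z is a circle, so x, y appear only via x² + y².
4. Reading off the gridlines: no x-intercept at any integer in the box; the surface avoids every integer y-axis point in the box.
5. The integer polynomial consistent with all of this is the stated p.

x^2 + y^2 - 2*z^2 + 3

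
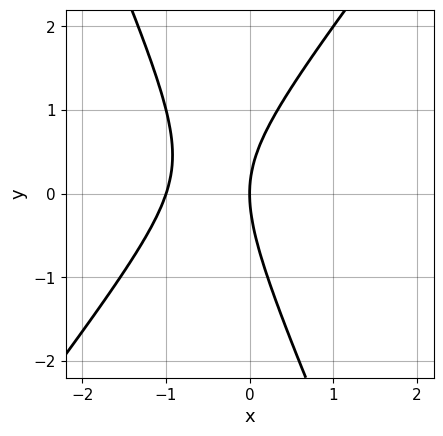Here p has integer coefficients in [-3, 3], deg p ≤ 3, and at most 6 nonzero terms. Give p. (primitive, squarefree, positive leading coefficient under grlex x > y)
3*x^2 - x*y - y^2 + 3*x

(a) The degree is 2 — no degree-1 curve has this shape.
(b) Against the integer gridlines: the x-axis gridline crossings are at x ∈ {-1, 0}; it crosses the y-axis at the gridline y = 0.
(c) Fitting integer coefficients to these (and the overall shape) gives p.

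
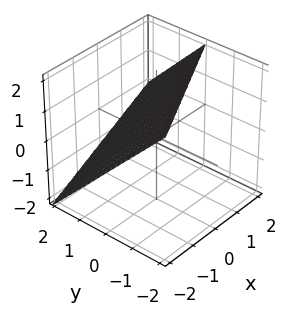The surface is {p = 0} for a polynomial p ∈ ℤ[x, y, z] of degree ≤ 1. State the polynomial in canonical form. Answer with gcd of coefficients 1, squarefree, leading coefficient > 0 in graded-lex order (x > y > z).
1. Degree: the surface is flat (a plane), so deg p = 1.
2. Reading off the gridlines: one x-axis crossing is at x = -2; it meets the z-axis at z = 1 (among the integer gridlines); it crosses the y-axis at the gridline y = 1.
3. Together with the visible shape, these determine p as stated.

x - 2*y - 2*z + 2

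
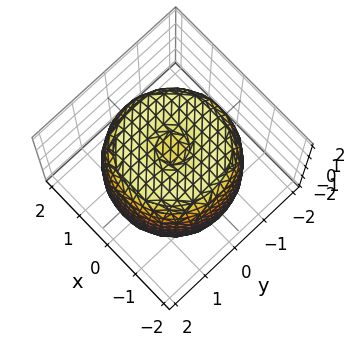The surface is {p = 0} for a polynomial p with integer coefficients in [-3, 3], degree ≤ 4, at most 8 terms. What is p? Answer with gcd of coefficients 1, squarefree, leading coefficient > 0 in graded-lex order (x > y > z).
x^4 + 2*x^2*y^2 + y^4 - 2*x^2 - 2*y^2 + z^2 - 2

Degree: the shape is more complex than any degree-3 surface, so deg p = 4.
Symmetries: rotational symmetry about the z-axis ⇒ p depends on x, y only through x² + y².
Reading off the gridlines: a circular section at z = 1 has radius between 1 and 2.
The integer polynomial consistent with all of this is the stated p.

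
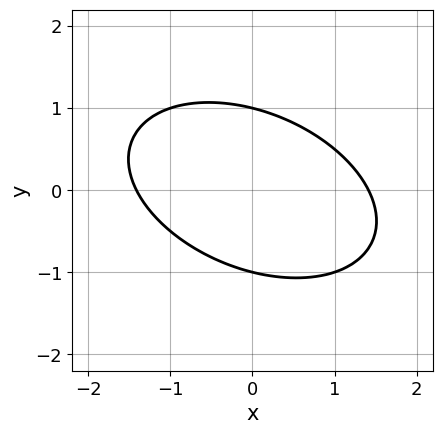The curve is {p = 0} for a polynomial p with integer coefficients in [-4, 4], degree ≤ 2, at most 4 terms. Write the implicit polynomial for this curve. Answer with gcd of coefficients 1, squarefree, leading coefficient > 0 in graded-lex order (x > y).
Degree: the shape is more complex than any degree-1 curve, so deg p = 2.
Reading off the gridlines: among the integer gridlines, it crosses the y-axis at y ∈ {-1, 1}.
The integer polynomial consistent with all of this is the stated p.

x^2 + x*y + 2*y^2 - 2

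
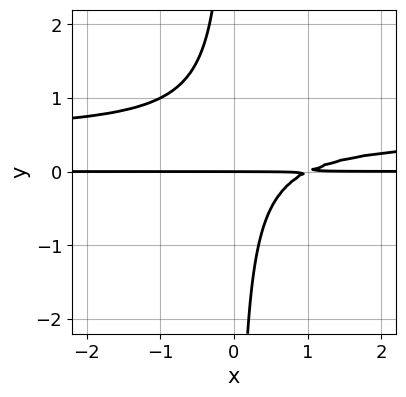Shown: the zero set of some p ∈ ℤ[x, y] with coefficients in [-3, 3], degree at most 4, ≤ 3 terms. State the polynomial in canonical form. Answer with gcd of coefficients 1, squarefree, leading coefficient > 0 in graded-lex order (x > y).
2*x*y^2 - x*y + y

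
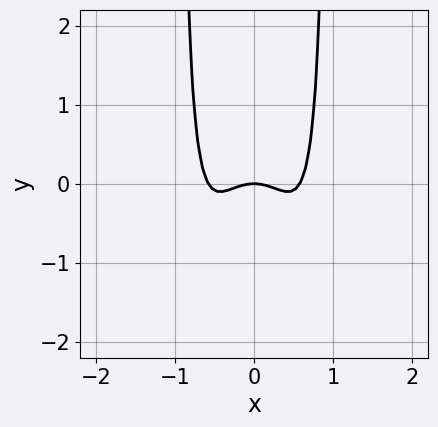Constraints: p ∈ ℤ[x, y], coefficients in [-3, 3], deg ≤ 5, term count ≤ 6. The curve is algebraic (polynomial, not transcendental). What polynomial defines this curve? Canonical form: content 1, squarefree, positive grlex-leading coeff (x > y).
(a) deg p = 4. No degree-3 curve has this shape.
(b) Symmetries: mirror symmetry x ↦ −x ⇒ only even powers of x.
(c) From the axis intercepts and sections: it meets the y-axis at y = 0 (among the integer gridlines); it meets the x-axis at x = 0 (among the integer gridlines).
(d) Putting this together gives p.

3*x^4 + x^2*y - x^2 - y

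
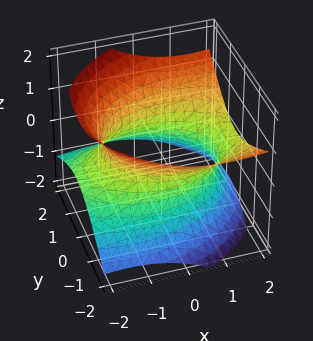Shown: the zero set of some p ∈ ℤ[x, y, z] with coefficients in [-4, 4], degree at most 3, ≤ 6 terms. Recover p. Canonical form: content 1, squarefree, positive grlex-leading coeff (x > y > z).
x^2 - 2*x*z + 2*y^2 + y*z - 3*z^2 - 3

(a) deg p = 2. No degree-1 surface has this shape.
(b) From the visible intercepts: no z-intercept at any integer in the box.
(c) These observations pin down the coefficients.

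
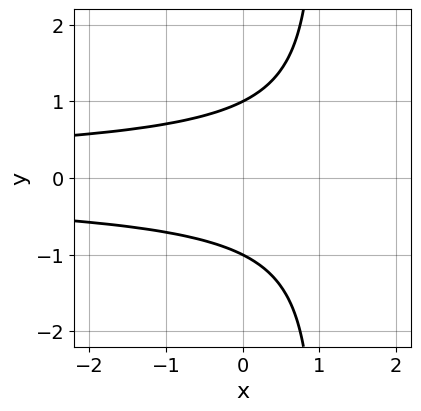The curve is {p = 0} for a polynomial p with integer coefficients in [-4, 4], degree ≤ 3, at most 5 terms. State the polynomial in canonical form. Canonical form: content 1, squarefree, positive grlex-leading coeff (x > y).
x*y^2 - y^2 + 1

Degree: a generic line meets the curve in up to 3 points, so deg p = 3.
Symmetries: the y ↦ −y reflection is a symmetry, so y appears only in even powers.
Reading off the gridlines: the y-axis gridline crossings are at y ∈ {-1, 1}; it misses every integer gridline on the x-axis.
Matching integer coefficients to the picture gives p.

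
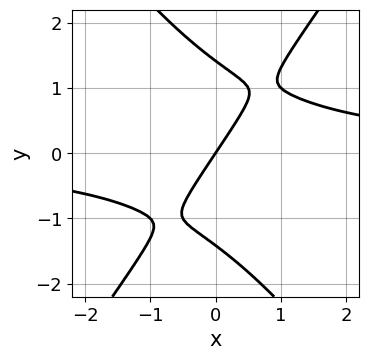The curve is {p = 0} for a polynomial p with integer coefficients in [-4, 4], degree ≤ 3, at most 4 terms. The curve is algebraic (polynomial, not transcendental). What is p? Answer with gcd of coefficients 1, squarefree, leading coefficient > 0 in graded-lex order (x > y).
2*x^2*y - y^3 - 3*x + 2*y

The degree is 3 — no degree-2 curve has this shape.
Observable constraints: one y-axis crossing is at y = 0; it meets the x-axis at x = 0 (among the integer gridlines).
Together with the visible shape, these determine p as stated.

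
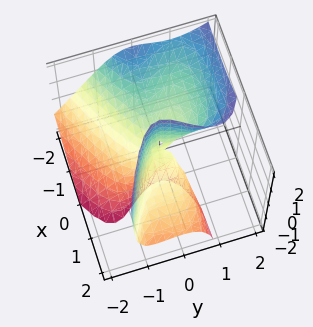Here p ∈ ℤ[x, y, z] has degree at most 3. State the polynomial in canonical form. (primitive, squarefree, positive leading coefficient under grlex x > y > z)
(a) Degree: a generic line meets the surface in up to 3 points, so deg p = 3.
(b) From the axis intercepts and sections: every point of the z-axis in the box is on the surface; it meets the x-axis at x = 0 (among the integer gridlines); one y-axis crossing is at y = 0.
(c) These observations pin down the coefficients.

3*y^3 - 3*y^2*z + 2*x^2 + 3*x*z - x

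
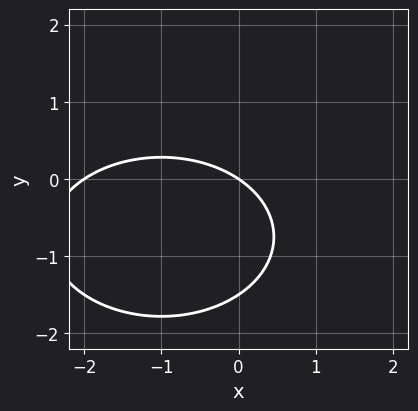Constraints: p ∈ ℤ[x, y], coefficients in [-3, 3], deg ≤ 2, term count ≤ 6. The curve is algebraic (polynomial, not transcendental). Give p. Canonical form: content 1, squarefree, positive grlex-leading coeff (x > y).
1. deg p = 2. A generic line meets the curve in up to 2 points.
2. From the visible intercepts: one y-axis crossing is at y = 0; among the integer gridlines, it crosses the x-axis at x ∈ {-2, 0}.
3. Matching integer coefficients to the picture gives p.

x^2 + 2*y^2 + 2*x + 3*y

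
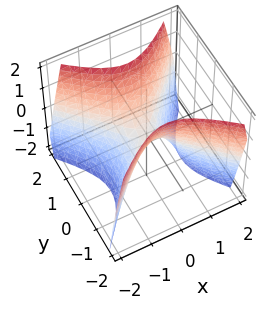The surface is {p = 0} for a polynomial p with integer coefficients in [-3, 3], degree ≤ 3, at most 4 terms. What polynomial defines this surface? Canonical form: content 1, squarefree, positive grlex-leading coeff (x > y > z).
First, degree: a hyperbolic paraboloid; a quadric, so deg p = 2.
Then, symmetries: it's symmetric under x → −x, forcing even powers of x; the y ↦ −y reflection is a symmetry, so y appears only in even powers.
Then, from the visible intercepts: one y-axis crossing is at y = 0; it crosses the z-axis at the gridline z = 0; it crosses the x-axis at the gridline x = 0.
Finally, the integer polynomial consistent with all of this is the stated p.

3*x^2 - 3*y^2 + 2*z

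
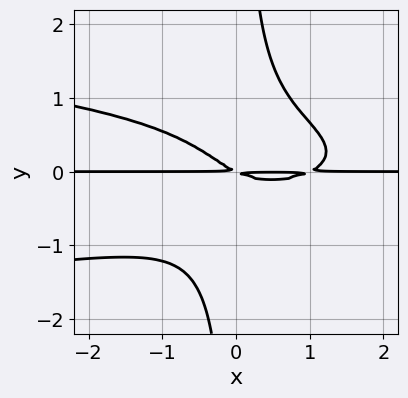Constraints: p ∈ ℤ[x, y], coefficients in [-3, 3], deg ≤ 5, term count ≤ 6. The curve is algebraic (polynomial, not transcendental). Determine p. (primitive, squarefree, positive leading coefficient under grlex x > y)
3*x*y^3 + x^2*y - x*y - 2*y^2

First, degree: a generic line meets the curve in up to 4 points, so deg p = 4.
Then, from the visible intercepts: the visible x-axis segment lies entirely on the curve.
Finally, the integer polynomial consistent with all of this is the stated p.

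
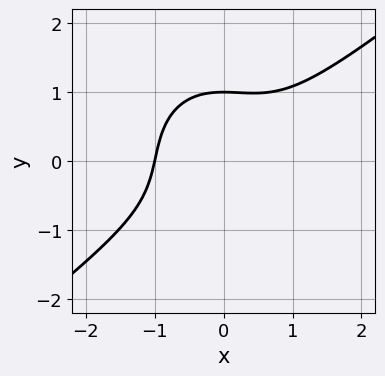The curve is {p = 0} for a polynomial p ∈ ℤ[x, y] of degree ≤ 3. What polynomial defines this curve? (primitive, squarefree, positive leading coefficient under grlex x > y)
3*x^3 - 2*x^2*y - 3*y^3 + 3

The degree is 3 — no degree-2 curve has this shape.
Reading off the gridlines: it crosses the y-axis at the gridline y = 1; it meets the x-axis at x = -1 (among the integer gridlines).
Assembling these constraints gives the stated polynomial.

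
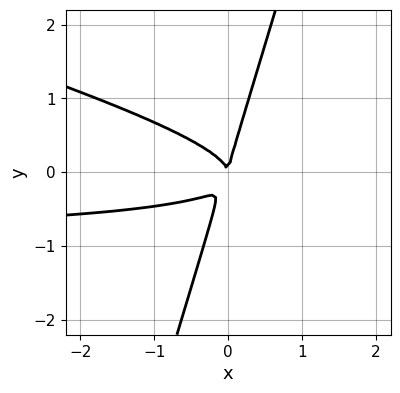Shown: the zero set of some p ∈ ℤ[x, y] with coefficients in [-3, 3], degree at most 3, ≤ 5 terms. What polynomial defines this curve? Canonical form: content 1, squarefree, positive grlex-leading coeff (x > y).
x^2*y + 3*x*y^2 - y^3 + x^2

The degree is 3 — no degree-2 curve has this shape.
Checking where it meets the axes: one x-axis crossing is at x = 0; one y-axis crossing is at y = 0.
Matching integer coefficients to the picture gives p.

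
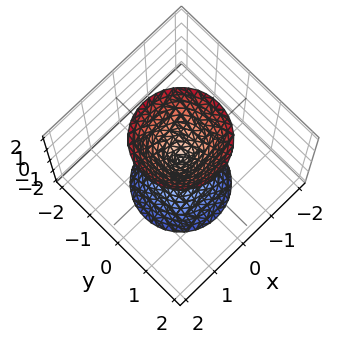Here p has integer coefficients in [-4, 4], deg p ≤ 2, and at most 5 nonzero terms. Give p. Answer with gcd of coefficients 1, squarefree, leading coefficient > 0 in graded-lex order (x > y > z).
First, there are 2 components. They look like related sheets of one shape, so recover p as a whole.
Next, the degree is 2 — two nappes meeting at a single point; a quadric.
Next, by symmetry, the surface is invariant under rotation about z: p = q(x² + y², z); mirror symmetry z ↦ −z ⇒ only even powers of z.
Next, from the axis intercepts and sections: it crosses the x-axis at the gridline x = 0; one y-axis crossing is at y = 0; a circular section at z = 1 has radius between 0 and 1.
Finally, assembling these constraints gives the stated polynomial.

3*x^2 + 3*y^2 - z^2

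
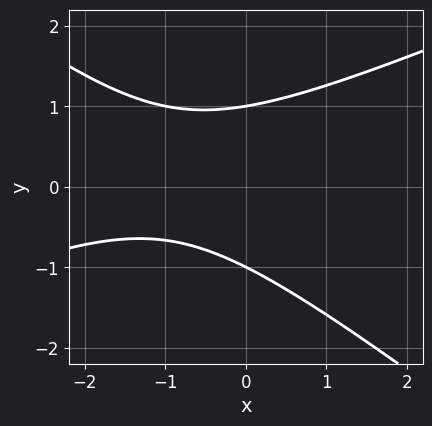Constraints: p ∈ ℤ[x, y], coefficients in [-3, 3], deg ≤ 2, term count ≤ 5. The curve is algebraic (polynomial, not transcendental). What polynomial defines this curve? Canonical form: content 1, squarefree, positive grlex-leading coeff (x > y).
(a) The degree is 2 — a generic line meets the curve in up to 2 points.
(b) Against the integer gridlines: no x-intercept at any integer in the box; among the integer gridlines, it crosses the y-axis at y ∈ {-1, 1}.
(c) The integer polynomial consistent with all of this is the stated p.

x^2 - x*y - 3*y^2 + 2*x + 3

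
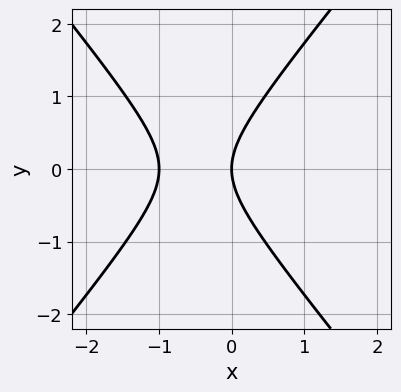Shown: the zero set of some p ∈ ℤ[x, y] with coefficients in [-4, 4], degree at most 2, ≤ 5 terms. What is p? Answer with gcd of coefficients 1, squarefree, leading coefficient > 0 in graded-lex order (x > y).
(a) deg p = 2. The shape is more complex than any degree-1 curve.
(b) Symmetries: the y ↦ −y reflection is a symmetry, so y appears only in even powers.
(c) Checking where it meets the axes: the x-axis gridline crossings are at x ∈ {-1, 0}; it meets the y-axis at y = 0 (among the integer gridlines).
(d) These observations pin down the coefficients.

3*x^2 - 2*y^2 + 3*x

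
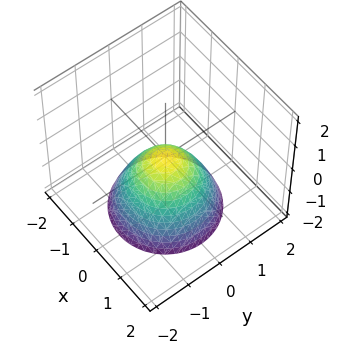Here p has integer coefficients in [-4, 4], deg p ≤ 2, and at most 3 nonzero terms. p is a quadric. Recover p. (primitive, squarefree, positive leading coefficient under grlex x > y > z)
x^2 + y^2 + z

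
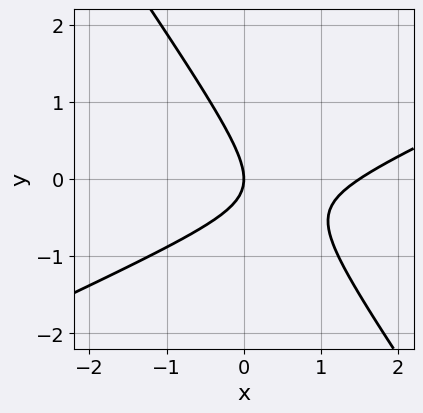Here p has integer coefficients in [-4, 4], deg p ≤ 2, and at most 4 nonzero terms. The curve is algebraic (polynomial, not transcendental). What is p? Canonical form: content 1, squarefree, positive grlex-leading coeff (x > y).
First, the degree is 2 — the shape is more complex than any degree-1 curve.
Then, from the axis intercepts and sections: it meets the y-axis at y = 0 (among the integer gridlines); it crosses the x-axis at the gridline x = 0.
Finally, putting this together gives p.

2*x^2 - 3*x*y - 3*y^2 - 3*x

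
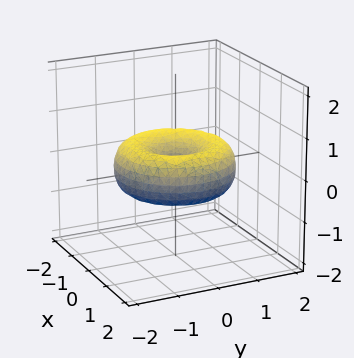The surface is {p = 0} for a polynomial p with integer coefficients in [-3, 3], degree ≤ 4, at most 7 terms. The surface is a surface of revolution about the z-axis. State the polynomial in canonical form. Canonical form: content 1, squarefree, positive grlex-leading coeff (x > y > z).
x^4 + 2*x^2*y^2 + y^4 - 2*x^2 - 2*y^2 + 3*z^2

(a) deg p = 4. A generic line meets the surface in up to 4 points.
(b) Symmetries: every cross-section ⟂ z is a circle, so x, y appear only via x² + y².
(c) Observable constraints: it crosses the y-axis at the gridline y = 0; it meets the z-axis at z = 0 (among the integer gridlines); it meets the x-axis at x = 0 (among the integer gridlines).
(d) Fitting integer coefficients to these (and the overall shape) gives p.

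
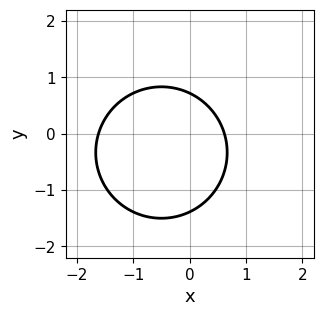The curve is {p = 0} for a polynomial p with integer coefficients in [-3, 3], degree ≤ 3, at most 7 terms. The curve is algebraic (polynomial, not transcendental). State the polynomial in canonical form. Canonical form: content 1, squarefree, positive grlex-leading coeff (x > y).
3*x^2 + 3*y^2 + 3*x + 2*y - 3

The degree is 2 — the shape is more complex than any degree-1 curve.
Matching integer coefficients to the picture gives p.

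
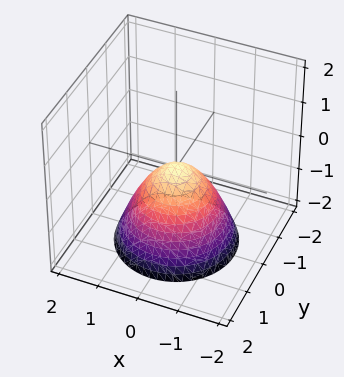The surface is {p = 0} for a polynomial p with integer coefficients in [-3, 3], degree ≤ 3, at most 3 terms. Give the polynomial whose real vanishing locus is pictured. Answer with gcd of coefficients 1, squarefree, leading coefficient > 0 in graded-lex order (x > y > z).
x^2 + y^2 + z

1. deg p = 2. A single bowl opening along one axis; a quadric.
2. Symmetries: rotational symmetry about the z-axis ⇒ p depends on x, y only through x² + y².
3. Against the integer gridlines: a circular section at z = -2 has radius between 1 and 2; it crosses the z-axis at the gridline z = 0.
4. Matching integer coefficients to the picture gives p.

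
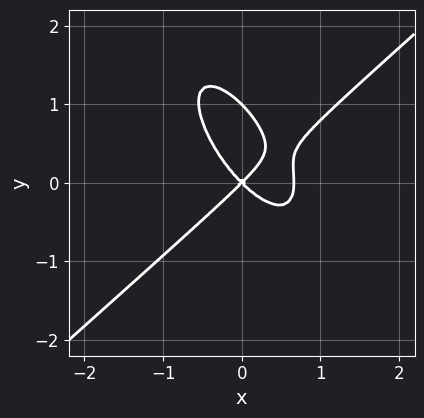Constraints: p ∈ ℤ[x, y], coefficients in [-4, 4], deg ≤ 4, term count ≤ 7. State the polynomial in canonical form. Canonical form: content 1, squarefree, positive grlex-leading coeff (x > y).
1. The degree is 3 — the shape is more complex than any degree-2 curve.
2. Reading off the gridlines: one x-axis crossing is at x = 0; among the integer gridlines, it crosses the y-axis at y ∈ {0, 1}.
3. Fitting integer coefficients to these (and the overall shape) gives p.

3*x^3 - 2*x*y^2 - 2*y^3 - 2*x^2 + 2*y^2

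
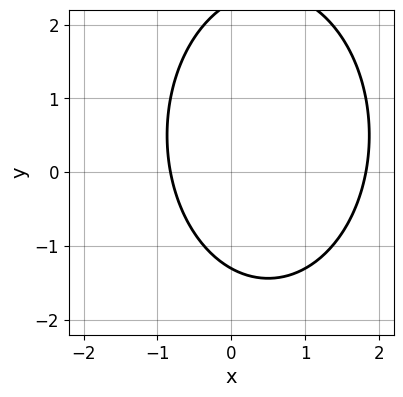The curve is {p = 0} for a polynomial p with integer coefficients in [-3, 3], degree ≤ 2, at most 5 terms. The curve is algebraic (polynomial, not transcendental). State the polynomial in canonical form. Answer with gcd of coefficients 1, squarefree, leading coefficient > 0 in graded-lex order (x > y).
2*x^2 + y^2 - 2*x - y - 3

First, deg p = 2.
Finally, the integer polynomial consistent with all of this is the stated p.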